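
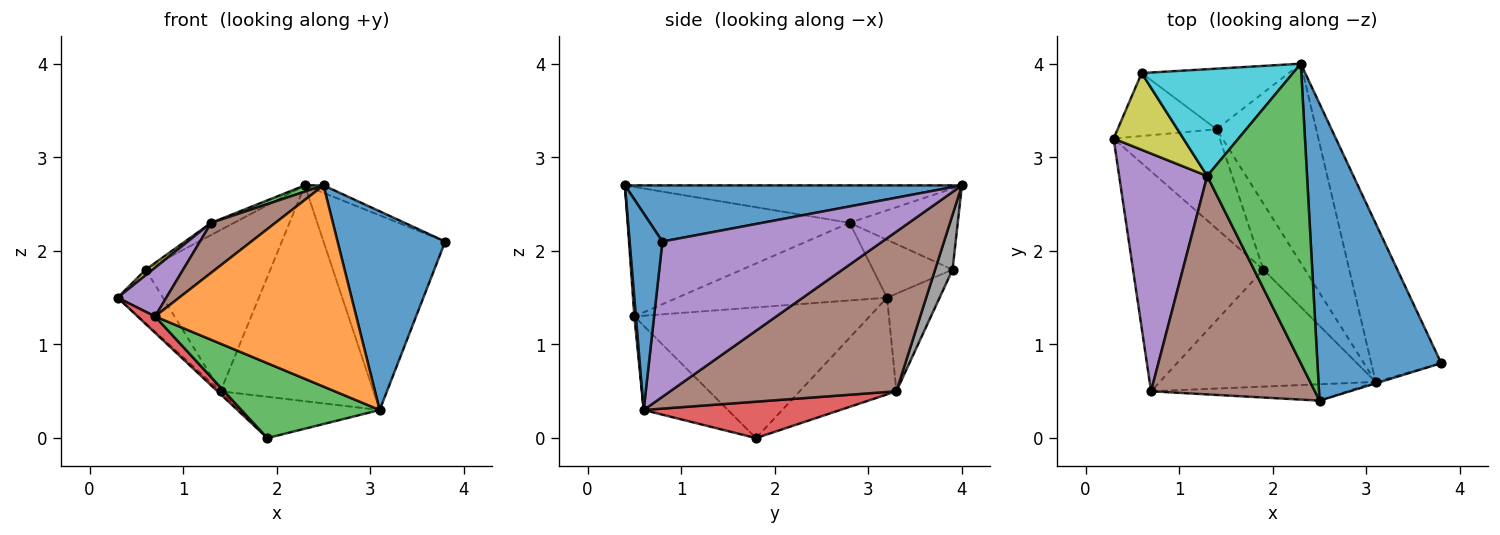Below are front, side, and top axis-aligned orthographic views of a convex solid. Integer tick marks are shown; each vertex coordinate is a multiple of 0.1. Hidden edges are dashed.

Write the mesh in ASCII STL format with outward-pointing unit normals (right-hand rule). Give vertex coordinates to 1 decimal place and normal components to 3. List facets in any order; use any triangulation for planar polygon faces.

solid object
 facet normal 0.413 0.023 0.910
  outer loop
   vertex 2.5 0.4 2.7
   vertex 3.8 0.8 2.1
   vertex 2.3 4.0 2.7
  endloop
 endfacet
 facet normal -0.674 0.022 -0.739
  outer loop
   vertex 1.4 3.3 0.5
   vertex 1.9 1.8 0.0
   vertex 0.3 3.2 1.5
  endloop
 endfacet
 facet normal -0.351 -0.020 0.936
  outer loop
   vertex 1.3 2.8 2.3
   vertex 2.5 0.4 2.7
   vertex 2.3 4.0 2.7
  endloop
 endfacet
 facet normal -0.707 -0.053 -0.705
  outer loop
   vertex 0.7 0.5 1.3
   vertex 0.3 3.2 1.5
   vertex 1.9 1.8 0.0
  endloop
 endfacet
 facet normal -0.654 -0.152 0.741
  outer loop
   vertex 0.7 0.5 1.3
   vertex 1.3 2.8 2.3
   vertex 0.3 3.2 1.5
  endloop
 endfacet
 facet normal -0.610 -0.176 0.772
  outer loop
   vertex 0.7 0.5 1.3
   vertex 2.5 0.4 2.7
   vertex 1.3 2.8 2.3
  endloop
 endfacet
 facet normal -0.601 0.518 -0.609
  outer loop
   vertex 0.6 3.9 1.8
   vertex 1.4 3.3 0.5
   vertex 0.3 3.2 1.5
  endloop
 endfacet
 facet normal 0.130 0.928 -0.348
  outer loop
   vertex 0.6 3.9 1.8
   vertex 2.3 4.0 2.7
   vertex 1.4 3.3 0.5
  endloop
 endfacet
 facet normal -0.637 -0.056 0.769
  outer loop
   vertex 0.6 3.9 1.8
   vertex 0.3 3.2 1.5
   vertex 1.3 2.8 2.3
  endloop
 endfacet
 facet normal -0.470 0.099 0.877
  outer loop
   vertex 0.6 3.9 1.8
   vertex 1.3 2.8 2.3
   vertex 2.3 4.0 2.7
  endloop
 endfacet
 facet normal 0.291 -0.957 -0.007
  outer loop
   vertex 3.1 0.6 0.3
   vertex 3.8 0.8 2.1
   vertex 2.5 0.4 2.7
  endloop
 endfacet
 facet normal 0.008 -0.997 -0.081
  outer loop
   vertex 3.1 0.6 0.3
   vertex 2.5 0.4 2.7
   vertex 0.7 0.5 1.3
  endloop
 endfacet
 facet normal -0.312 -0.512 -0.800
  outer loop
   vertex 3.1 0.6 0.3
   vertex 0.7 0.5 1.3
   vertex 1.9 1.8 0.0
  endloop
 endfacet
 facet normal 0.596 0.426 -0.681
  outer loop
   vertex 3.1 0.6 0.3
   vertex 1.9 1.8 0.0
   vertex 1.4 3.3 0.5
  endloop
 endfacet
 facet normal 0.814 0.450 -0.367
  outer loop
   vertex 3.1 0.6 0.3
   vertex 2.3 4.0 2.7
   vertex 3.8 0.8 2.1
  endloop
 endfacet
 facet normal 0.736 0.497 -0.459
  outer loop
   vertex 3.1 0.6 0.3
   vertex 1.4 3.3 0.5
   vertex 2.3 4.0 2.7
  endloop
 endfacet
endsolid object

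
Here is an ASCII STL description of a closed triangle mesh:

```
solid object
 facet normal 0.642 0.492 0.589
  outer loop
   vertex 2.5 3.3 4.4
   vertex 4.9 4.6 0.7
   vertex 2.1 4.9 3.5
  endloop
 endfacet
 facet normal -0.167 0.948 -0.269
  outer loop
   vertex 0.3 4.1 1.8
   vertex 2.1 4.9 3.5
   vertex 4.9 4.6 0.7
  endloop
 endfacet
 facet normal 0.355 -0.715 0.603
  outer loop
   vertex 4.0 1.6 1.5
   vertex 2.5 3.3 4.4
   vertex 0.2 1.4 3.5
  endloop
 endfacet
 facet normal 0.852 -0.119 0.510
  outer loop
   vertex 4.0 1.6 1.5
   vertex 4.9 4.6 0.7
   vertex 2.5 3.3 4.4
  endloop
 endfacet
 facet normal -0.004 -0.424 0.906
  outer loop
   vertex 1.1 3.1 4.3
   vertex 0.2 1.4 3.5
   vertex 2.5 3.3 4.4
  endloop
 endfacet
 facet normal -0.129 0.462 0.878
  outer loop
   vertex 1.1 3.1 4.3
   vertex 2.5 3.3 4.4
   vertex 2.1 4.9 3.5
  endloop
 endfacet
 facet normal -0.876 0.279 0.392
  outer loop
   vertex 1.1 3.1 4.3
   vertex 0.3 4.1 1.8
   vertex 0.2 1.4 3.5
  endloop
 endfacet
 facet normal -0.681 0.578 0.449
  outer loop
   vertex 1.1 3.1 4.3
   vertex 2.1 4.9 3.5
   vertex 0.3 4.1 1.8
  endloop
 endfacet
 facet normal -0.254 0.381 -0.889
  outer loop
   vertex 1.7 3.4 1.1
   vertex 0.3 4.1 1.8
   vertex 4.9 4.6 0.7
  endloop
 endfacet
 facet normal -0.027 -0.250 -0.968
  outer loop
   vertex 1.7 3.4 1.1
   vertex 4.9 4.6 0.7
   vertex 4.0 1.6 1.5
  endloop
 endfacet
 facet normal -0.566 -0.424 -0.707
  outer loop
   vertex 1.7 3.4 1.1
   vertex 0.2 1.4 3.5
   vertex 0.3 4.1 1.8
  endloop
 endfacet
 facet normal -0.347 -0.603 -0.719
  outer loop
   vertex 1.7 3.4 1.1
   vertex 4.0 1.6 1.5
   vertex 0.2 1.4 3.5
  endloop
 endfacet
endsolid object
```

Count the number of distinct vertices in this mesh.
8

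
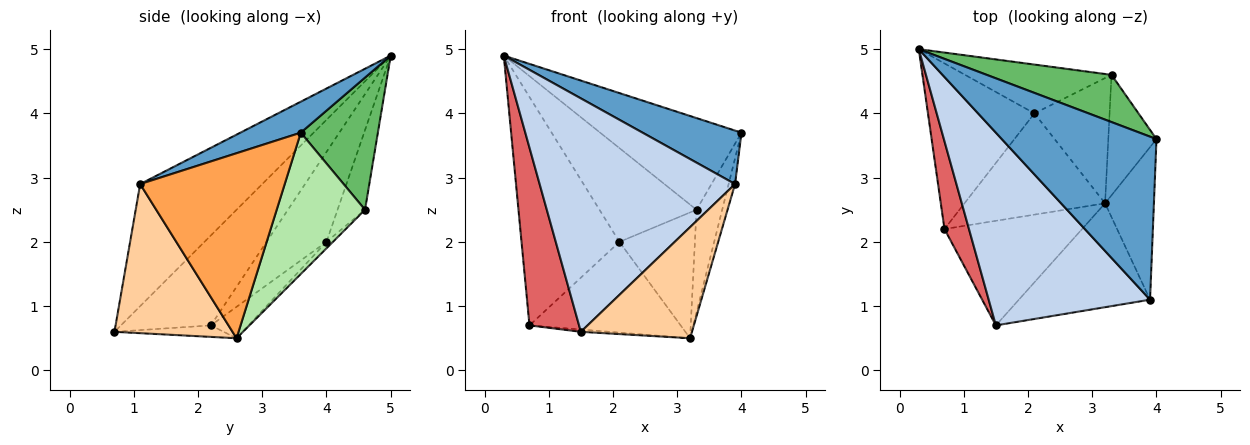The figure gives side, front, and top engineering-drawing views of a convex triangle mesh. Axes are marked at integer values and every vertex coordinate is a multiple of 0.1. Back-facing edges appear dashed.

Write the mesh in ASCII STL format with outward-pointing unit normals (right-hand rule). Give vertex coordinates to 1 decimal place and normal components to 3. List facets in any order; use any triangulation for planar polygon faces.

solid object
 facet normal 0.187 -0.306 0.933
  outer loop
   vertex 3.9 1.1 2.9
   vertex 4.0 3.6 3.7
   vertex 0.3 5.0 4.9
  endloop
 endfacet
 facet normal -0.434 -0.695 0.574
  outer loop
   vertex 3.9 1.1 2.9
   vertex 0.3 5.0 4.9
   vertex 1.5 0.7 0.6
  endloop
 endfacet
 facet normal 0.966 0.043 -0.255
  outer loop
   vertex 3.9 1.1 2.9
   vertex 3.2 2.6 0.5
   vertex 4.0 3.6 3.7
  endloop
 endfacet
 facet normal 0.613 -0.577 -0.539
  outer loop
   vertex 3.9 1.1 2.9
   vertex 1.5 0.7 0.6
   vertex 3.2 2.6 0.5
  endloop
 endfacet
 facet normal 0.436 0.800 0.412
  outer loop
   vertex 3.3 4.6 2.5
   vertex 0.3 5.0 4.9
   vertex 4.0 3.6 3.7
  endloop
 endfacet
 facet normal 0.913 0.265 -0.311
  outer loop
   vertex 3.3 4.6 2.5
   vertex 4.0 3.6 3.7
   vertex 3.2 2.6 0.5
  endloop
 endfacet
 facet normal -0.852 -0.470 0.232
  outer loop
   vertex 0.7 2.2 0.7
   vertex 1.5 0.7 0.6
   vertex 0.3 5.0 4.9
  endloop
 endfacet
 facet normal -0.083 0.022 -0.996
  outer loop
   vertex 0.7 2.2 0.7
   vertex 3.2 2.6 0.5
   vertex 1.5 0.7 0.6
  endloop
 endfacet
 facet normal -0.060 0.707 -0.704
  outer loop
   vertex 2.1 4.0 2.0
   vertex 3.3 4.6 2.5
   vertex 3.2 2.6 0.5
  endloop
 endfacet
 facet normal -0.164 0.658 -0.735
  outer loop
   vertex 2.1 4.0 2.0
   vertex 3.2 2.6 0.5
   vertex 0.7 2.2 0.7
  endloop
 endfacet
 facet normal -0.244 0.860 -0.448
  outer loop
   vertex 2.1 4.0 2.0
   vertex 0.3 5.0 4.9
   vertex 3.3 4.6 2.5
  endloop
 endfacet
 facet normal -0.444 0.725 -0.526
  outer loop
   vertex 2.1 4.0 2.0
   vertex 0.7 2.2 0.7
   vertex 0.3 5.0 4.9
  endloop
 endfacet
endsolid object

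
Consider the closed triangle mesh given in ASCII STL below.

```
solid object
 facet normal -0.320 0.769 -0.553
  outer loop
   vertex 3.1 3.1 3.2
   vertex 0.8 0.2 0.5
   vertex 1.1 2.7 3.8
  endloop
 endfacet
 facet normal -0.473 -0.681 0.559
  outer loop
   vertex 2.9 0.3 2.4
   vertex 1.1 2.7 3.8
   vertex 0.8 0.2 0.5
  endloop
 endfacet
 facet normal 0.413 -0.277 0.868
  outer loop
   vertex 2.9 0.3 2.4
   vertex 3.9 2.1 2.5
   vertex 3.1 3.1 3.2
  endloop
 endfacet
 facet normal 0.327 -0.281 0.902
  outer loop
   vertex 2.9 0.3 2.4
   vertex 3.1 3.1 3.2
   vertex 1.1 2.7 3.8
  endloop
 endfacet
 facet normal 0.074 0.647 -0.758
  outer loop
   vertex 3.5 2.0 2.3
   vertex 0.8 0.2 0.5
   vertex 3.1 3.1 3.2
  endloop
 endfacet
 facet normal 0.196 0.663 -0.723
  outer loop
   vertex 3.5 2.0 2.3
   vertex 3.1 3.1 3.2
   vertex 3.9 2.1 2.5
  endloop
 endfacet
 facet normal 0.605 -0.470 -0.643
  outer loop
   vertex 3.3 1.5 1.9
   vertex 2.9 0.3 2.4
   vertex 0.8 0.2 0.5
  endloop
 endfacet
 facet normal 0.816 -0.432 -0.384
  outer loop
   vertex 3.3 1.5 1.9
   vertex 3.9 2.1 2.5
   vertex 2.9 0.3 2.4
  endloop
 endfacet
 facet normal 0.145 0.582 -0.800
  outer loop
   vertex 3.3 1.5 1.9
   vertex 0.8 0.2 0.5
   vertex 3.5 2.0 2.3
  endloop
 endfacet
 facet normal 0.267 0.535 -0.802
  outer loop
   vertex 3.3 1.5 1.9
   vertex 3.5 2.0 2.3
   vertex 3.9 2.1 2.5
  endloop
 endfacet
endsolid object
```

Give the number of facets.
10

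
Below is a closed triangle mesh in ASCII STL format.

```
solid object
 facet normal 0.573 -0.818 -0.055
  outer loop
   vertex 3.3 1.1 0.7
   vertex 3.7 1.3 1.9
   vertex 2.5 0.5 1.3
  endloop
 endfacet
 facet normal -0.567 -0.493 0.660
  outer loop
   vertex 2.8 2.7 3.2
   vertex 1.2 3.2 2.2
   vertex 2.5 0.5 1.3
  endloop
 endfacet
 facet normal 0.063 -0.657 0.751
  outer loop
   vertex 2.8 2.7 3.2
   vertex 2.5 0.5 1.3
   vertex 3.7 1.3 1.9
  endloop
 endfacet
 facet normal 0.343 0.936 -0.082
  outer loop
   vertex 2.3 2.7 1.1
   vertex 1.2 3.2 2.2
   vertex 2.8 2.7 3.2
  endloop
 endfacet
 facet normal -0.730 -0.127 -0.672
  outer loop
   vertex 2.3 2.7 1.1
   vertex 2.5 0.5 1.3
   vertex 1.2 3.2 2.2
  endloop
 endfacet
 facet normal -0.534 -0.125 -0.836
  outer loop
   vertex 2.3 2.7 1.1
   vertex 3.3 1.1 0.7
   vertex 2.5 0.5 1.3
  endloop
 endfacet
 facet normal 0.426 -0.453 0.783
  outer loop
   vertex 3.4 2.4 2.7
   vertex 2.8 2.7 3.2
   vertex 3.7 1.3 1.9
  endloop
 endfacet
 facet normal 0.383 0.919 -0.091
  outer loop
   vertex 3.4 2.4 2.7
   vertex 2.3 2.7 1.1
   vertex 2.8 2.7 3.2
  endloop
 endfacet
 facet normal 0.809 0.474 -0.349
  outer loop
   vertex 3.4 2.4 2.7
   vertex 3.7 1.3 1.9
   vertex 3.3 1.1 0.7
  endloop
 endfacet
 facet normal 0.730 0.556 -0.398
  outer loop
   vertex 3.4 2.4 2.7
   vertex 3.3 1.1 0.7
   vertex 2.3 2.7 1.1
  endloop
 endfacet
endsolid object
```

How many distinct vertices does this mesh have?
7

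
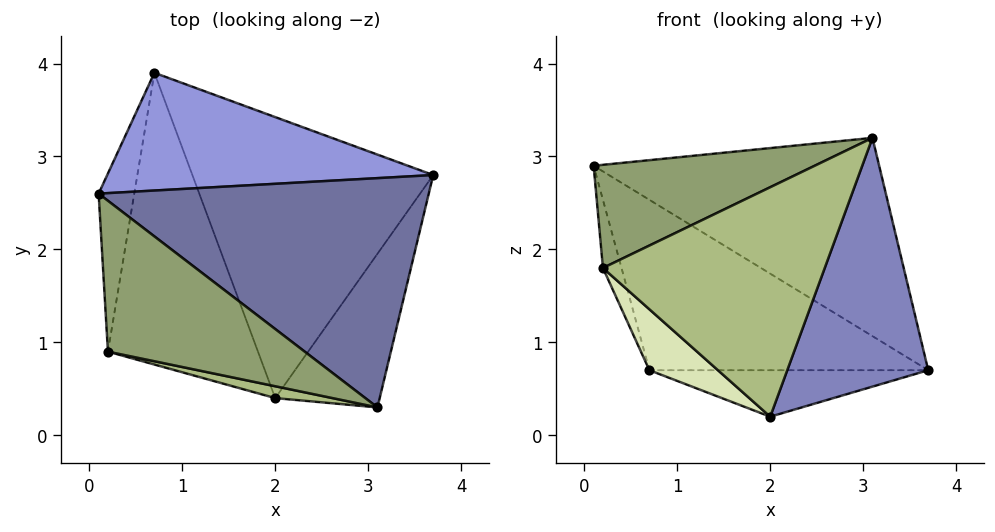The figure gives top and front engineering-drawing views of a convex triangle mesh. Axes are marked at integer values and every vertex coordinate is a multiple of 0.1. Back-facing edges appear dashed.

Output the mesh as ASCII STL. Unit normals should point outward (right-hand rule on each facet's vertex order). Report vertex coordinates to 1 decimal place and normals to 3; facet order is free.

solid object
 facet normal 0.392 0.602 0.696
  outer loop
   vertex 3.1 0.3 3.2
   vertex 3.7 2.8 0.7
   vertex 0.1 2.6 2.9
  endloop
 endfacet
 facet normal 0.805 -0.505 -0.312
  outer loop
   vertex 2.0 0.4 0.2
   vertex 3.7 2.8 0.7
   vertex 3.1 0.3 3.2
  endloop
 endfacet
 facet normal 0.289 0.788 0.544
  outer loop
   vertex 0.7 3.9 0.7
   vertex 0.1 2.6 2.9
   vertex 3.7 2.8 0.7
  endloop
 endfacet
 facet normal 0.060 0.163 -0.985
  outer loop
   vertex 0.7 3.9 0.7
   vertex 3.7 2.8 0.7
   vertex 2.0 0.4 0.2
  endloop
 endfacet
 facet normal -0.458 -0.502 0.734
  outer loop
   vertex 0.2 0.9 1.8
   vertex 3.1 0.3 3.2
   vertex 0.1 2.6 2.9
  endloop
 endfacet
 facet normal -0.226 -0.973 0.050
  outer loop
   vertex 0.2 0.9 1.8
   vertex 2.0 0.4 0.2
   vertex 3.1 0.3 3.2
  endloop
 endfacet
 facet normal -0.973 0.083 -0.216
  outer loop
   vertex 0.2 0.9 1.8
   vertex 0.1 2.6 2.9
   vertex 0.7 3.9 0.7
  endloop
 endfacet
 facet normal -0.680 -0.150 -0.718
  outer loop
   vertex 0.2 0.9 1.8
   vertex 0.7 3.9 0.7
   vertex 2.0 0.4 0.2
  endloop
 endfacet
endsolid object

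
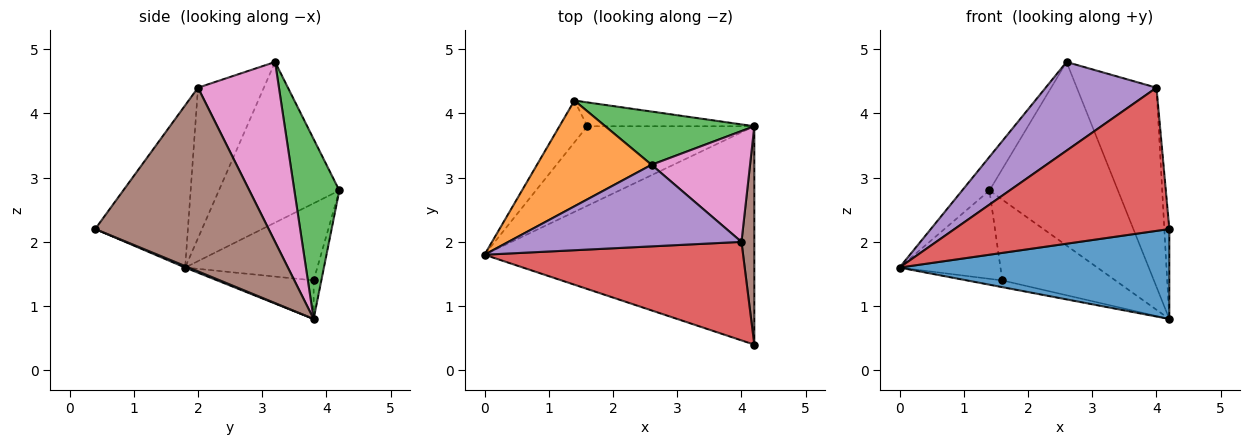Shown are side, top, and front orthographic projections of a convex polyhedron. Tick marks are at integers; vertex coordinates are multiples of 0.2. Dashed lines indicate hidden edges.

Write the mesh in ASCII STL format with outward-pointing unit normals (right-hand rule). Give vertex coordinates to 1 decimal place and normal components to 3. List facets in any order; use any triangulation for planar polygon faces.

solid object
 facet normal 0.005 -0.381 -0.925
  outer loop
   vertex 4.2 3.8 0.8
   vertex 4.2 0.4 2.2
   vertex 0.0 1.8 1.6
  endloop
 endfacet
 facet normal -0.801 0.181 0.571
  outer loop
   vertex 1.4 4.2 2.8
   vertex 0.0 1.8 1.6
   vertex 2.6 3.2 4.8
  endloop
 endfacet
 facet normal 0.319 0.910 0.264
  outer loop
   vertex 1.4 4.2 2.8
   vertex 2.6 3.2 4.8
   vertex 4.2 3.8 0.8
  endloop
 endfacet
 facet normal -0.335 -0.776 0.534
  outer loop
   vertex 4.0 2.0 4.4
   vertex 0.0 1.8 1.6
   vertex 4.2 0.4 2.2
  endloop
 endfacet
 facet normal -0.401 -0.674 0.620
  outer loop
   vertex 4.0 2.0 4.4
   vertex 2.6 3.2 4.8
   vertex 0.0 1.8 1.6
  endloop
 endfacet
 facet normal 0.997 0.029 0.070
  outer loop
   vertex 4.0 2.0 4.4
   vertex 4.2 0.4 2.2
   vertex 4.2 3.8 0.8
  endloop
 endfacet
 facet normal 0.664 0.653 0.364
  outer loop
   vertex 4.0 2.0 4.4
   vertex 4.2 3.8 0.8
   vertex 2.6 3.2 4.8
  endloop
 endfacet
 facet normal -0.224 0.082 -0.971
  outer loop
   vertex 1.6 3.8 1.4
   vertex 4.2 3.8 0.8
   vertex 0.0 1.8 1.6
  endloop
 endfacet
 facet normal -0.764 0.583 -0.276
  outer loop
   vertex 1.6 3.8 1.4
   vertex 0.0 1.8 1.6
   vertex 1.4 4.2 2.8
  endloop
 endfacet
 facet normal -0.065 0.957 -0.283
  outer loop
   vertex 1.6 3.8 1.4
   vertex 1.4 4.2 2.8
   vertex 4.2 3.8 0.8
  endloop
 endfacet
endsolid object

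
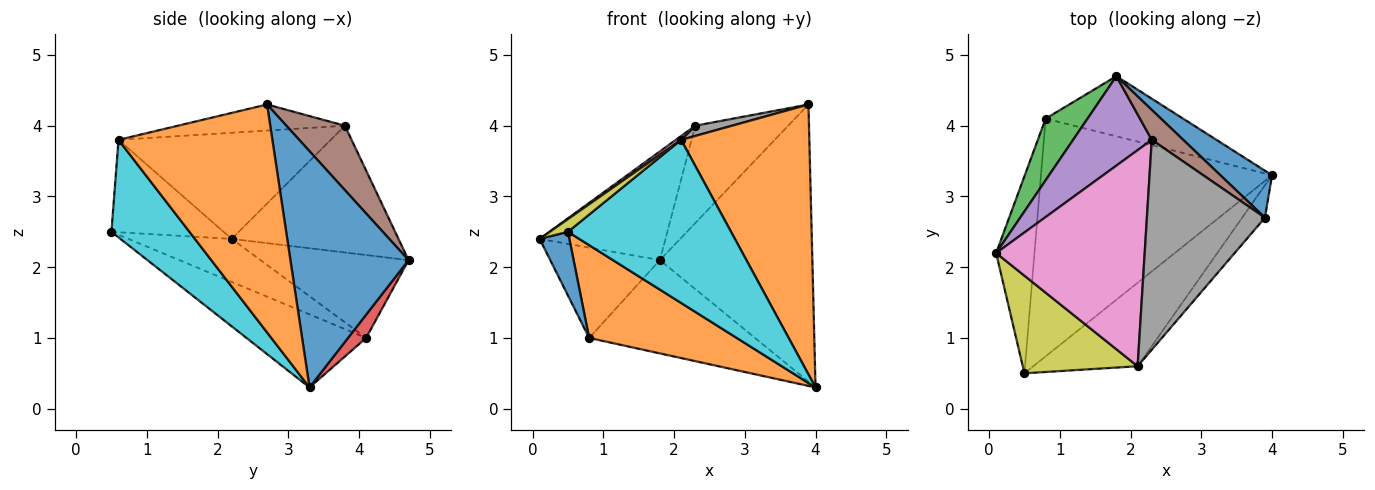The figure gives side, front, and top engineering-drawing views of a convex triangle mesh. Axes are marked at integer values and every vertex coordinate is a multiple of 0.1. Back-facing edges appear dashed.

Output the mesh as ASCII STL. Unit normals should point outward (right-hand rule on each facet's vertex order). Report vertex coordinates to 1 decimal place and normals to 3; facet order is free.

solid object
 facet normal 0.607 0.783 0.133
  outer loop
   vertex 3.9 2.7 4.3
   vertex 4.0 3.3 0.3
   vertex 1.8 4.7 2.1
  endloop
 endfacet
 facet normal 0.766 -0.638 -0.077
  outer loop
   vertex 2.1 0.6 3.8
   vertex 4.0 3.3 0.3
   vertex 3.9 2.7 4.3
  endloop
 endfacet
 facet normal -0.745 0.551 0.376
  outer loop
   vertex 0.8 4.1 1.0
   vertex 0.1 2.2 2.4
   vertex 1.8 4.7 2.1
  endloop
 endfacet
 facet normal 0.091 0.837 -0.540
  outer loop
   vertex 0.8 4.1 1.0
   vertex 1.8 4.7 2.1
   vertex 4.0 3.3 0.3
  endloop
 endfacet
 facet normal -0.715 0.540 0.444
  outer loop
   vertex 2.3 3.8 4.0
   vertex 1.8 4.7 2.1
   vertex 0.1 2.2 2.4
  endloop
 endfacet
 facet normal 0.516 0.819 0.252
  outer loop
   vertex 2.3 3.8 4.0
   vertex 3.9 2.7 4.3
   vertex 1.8 4.7 2.1
  endloop
 endfacet
 facet normal -0.581 -0.015 0.814
  outer loop
   vertex 2.3 3.8 4.0
   vertex 0.1 2.2 2.4
   vertex 2.1 0.6 3.8
  endloop
 endfacet
 facet normal -0.216 -0.047 0.975
  outer loop
   vertex 2.3 3.8 4.0
   vertex 2.1 0.6 3.8
   vertex 3.9 2.7 4.3
  endloop
 endfacet
 facet normal -0.624 -0.101 0.775
  outer loop
   vertex 0.5 0.5 2.5
   vertex 2.1 0.6 3.8
   vertex 0.1 2.2 2.4
  endloop
 endfacet
 facet normal 0.392 -0.819 -0.419
  outer loop
   vertex 0.5 0.5 2.5
   vertex 4.0 3.3 0.3
   vertex 2.1 0.6 3.8
  endloop
 endfacet
 facet normal -0.730 -0.210 -0.650
  outer loop
   vertex 0.5 0.5 2.5
   vertex 0.1 2.2 2.4
   vertex 0.8 4.1 1.0
  endloop
 endfacet
 facet normal -0.283 -0.349 -0.894
  outer loop
   vertex 0.5 0.5 2.5
   vertex 0.8 4.1 1.0
   vertex 4.0 3.3 0.3
  endloop
 endfacet
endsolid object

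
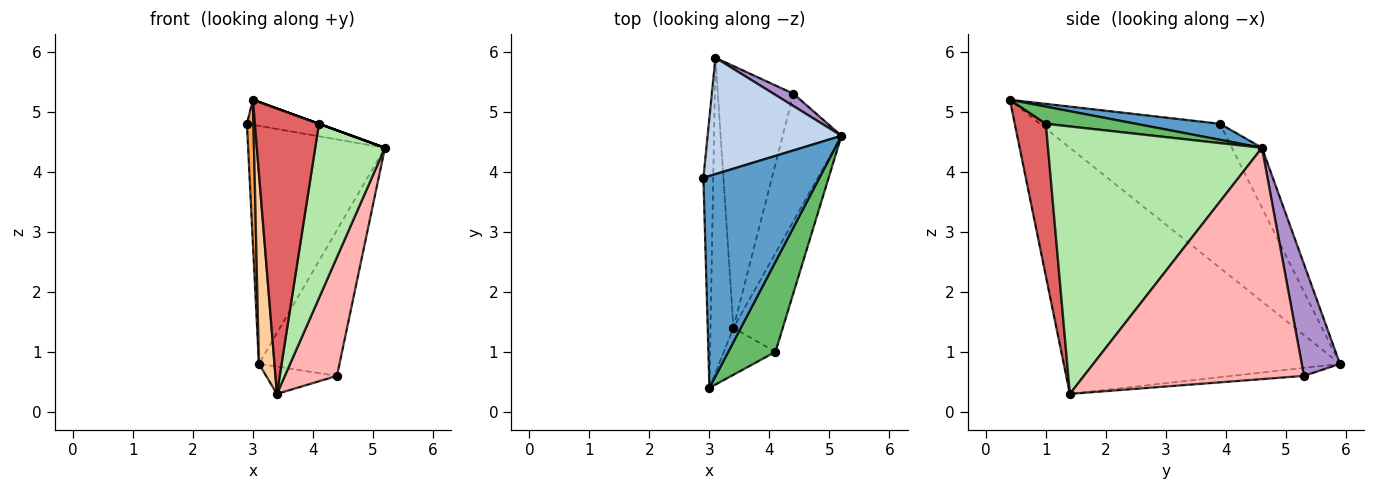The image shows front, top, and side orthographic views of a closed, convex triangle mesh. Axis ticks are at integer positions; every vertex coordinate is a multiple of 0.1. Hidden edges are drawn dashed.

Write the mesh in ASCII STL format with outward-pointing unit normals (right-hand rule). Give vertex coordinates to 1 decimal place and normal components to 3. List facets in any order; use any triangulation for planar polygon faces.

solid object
 facet normal 0.136 0.116 0.984
  outer loop
   vertex 3.0 0.4 5.2
   vertex 5.2 4.6 4.4
   vertex 2.9 3.9 4.8
  endloop
 endfacet
 facet normal -0.193 0.881 0.431
  outer loop
   vertex 3.1 5.9 0.8
   vertex 2.9 3.9 4.8
   vertex 5.2 4.6 4.4
  endloop
 endfacet
 facet normal -0.997 -0.036 -0.068
  outer loop
   vertex 3.1 5.9 0.8
   vertex 3.0 0.4 5.2
   vertex 2.9 3.9 4.8
  endloop
 endfacet
 facet normal -0.994 -0.056 -0.093
  outer loop
   vertex 3.1 5.9 0.8
   vertex 3.4 1.4 0.3
   vertex 3.0 0.4 5.2
  endloop
 endfacet
 facet normal 0.342 0.000 0.940
  outer loop
   vertex 4.1 1.0 4.8
   vertex 5.2 4.6 4.4
   vertex 3.0 0.4 5.2
  endloop
 endfacet
 facet normal 0.936 -0.305 -0.173
  outer loop
   vertex 4.1 1.0 4.8
   vertex 3.4 1.4 0.3
   vertex 5.2 4.6 4.4
  endloop
 endfacet
 facet normal 0.432 -0.890 -0.146
  outer loop
   vertex 4.1 1.0 4.8
   vertex 3.0 0.4 5.2
   vertex 3.4 1.4 0.3
  endloop
 endfacet
 facet normal 0.945 -0.224 -0.240
  outer loop
   vertex 4.4 5.3 0.6
   vertex 5.2 4.6 4.4
   vertex 3.4 1.4 0.3
  endloop
 endfacet
 facet normal 0.427 0.901 0.076
  outer loop
   vertex 4.4 5.3 0.6
   vertex 3.1 5.9 0.8
   vertex 5.2 4.6 4.4
  endloop
 endfacet
 facet normal -0.105 0.103 -0.989
  outer loop
   vertex 4.4 5.3 0.6
   vertex 3.4 1.4 0.3
   vertex 3.1 5.9 0.8
  endloop
 endfacet
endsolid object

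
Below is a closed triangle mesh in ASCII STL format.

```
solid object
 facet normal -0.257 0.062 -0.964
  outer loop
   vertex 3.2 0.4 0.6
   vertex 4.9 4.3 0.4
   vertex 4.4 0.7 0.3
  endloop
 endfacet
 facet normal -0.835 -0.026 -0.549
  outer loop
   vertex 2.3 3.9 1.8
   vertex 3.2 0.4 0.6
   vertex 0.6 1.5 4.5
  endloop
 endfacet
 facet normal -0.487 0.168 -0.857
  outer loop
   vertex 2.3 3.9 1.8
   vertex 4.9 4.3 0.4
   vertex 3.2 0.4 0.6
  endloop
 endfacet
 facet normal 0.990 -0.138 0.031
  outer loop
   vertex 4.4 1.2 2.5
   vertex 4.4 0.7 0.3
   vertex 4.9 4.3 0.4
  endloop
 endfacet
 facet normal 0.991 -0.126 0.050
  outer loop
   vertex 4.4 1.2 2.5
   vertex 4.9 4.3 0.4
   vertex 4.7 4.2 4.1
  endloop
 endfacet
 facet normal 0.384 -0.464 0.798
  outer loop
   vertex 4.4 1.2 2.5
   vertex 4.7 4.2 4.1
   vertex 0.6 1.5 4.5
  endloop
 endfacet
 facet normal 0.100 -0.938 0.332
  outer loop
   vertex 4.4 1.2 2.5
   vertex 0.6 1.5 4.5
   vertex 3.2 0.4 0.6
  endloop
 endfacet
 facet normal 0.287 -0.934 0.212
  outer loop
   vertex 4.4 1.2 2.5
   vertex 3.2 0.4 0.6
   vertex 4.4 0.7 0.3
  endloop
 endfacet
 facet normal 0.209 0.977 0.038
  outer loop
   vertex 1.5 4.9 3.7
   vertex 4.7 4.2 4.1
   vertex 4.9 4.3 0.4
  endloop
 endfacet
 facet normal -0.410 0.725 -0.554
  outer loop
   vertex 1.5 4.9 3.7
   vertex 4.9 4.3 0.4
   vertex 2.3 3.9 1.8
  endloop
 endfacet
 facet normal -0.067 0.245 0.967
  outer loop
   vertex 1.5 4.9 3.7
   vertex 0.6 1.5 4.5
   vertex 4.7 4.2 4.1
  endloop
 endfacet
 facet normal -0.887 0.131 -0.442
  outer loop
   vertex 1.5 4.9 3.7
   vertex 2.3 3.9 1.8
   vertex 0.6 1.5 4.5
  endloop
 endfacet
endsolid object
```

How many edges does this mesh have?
18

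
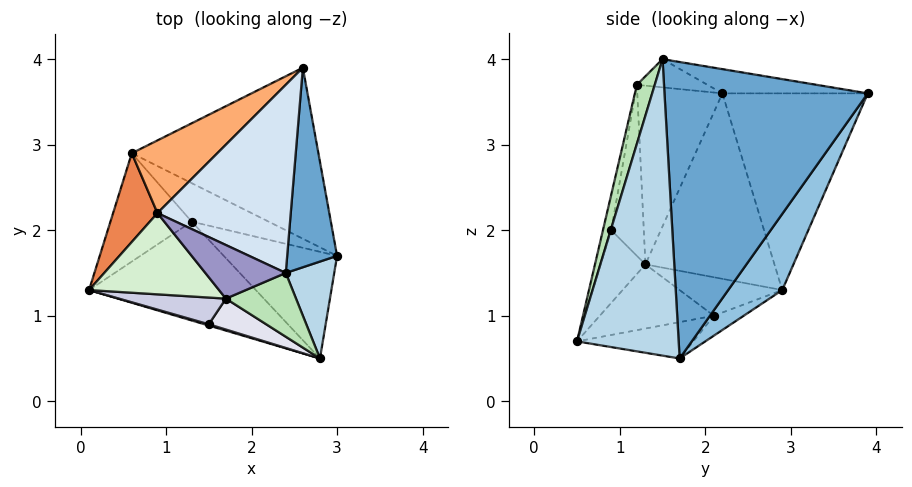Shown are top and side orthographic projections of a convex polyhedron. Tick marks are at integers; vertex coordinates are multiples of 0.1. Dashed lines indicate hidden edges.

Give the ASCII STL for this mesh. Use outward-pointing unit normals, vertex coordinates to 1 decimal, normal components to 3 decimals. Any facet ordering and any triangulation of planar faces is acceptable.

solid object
 facet normal 0.985 -0.054 0.166
  outer loop
   vertex 2.4 1.5 4.0
   vertex 3.0 1.7 0.5
   vertex 2.6 3.9 3.6
  endloop
 endfacet
 facet normal 0.223 0.808 -0.545
  outer loop
   vertex 0.6 2.9 1.3
   vertex 2.6 3.9 3.6
   vertex 3.0 1.7 0.5
  endloop
 endfacet
 facet normal 0.978 -0.136 0.160
  outer loop
   vertex 2.8 0.5 0.7
   vertex 3.0 1.7 0.5
   vertex 2.4 1.5 4.0
  endloop
 endfacet
 facet normal -0.176 0.176 0.968
  outer loop
   vertex 0.9 2.2 3.6
   vertex 2.4 1.5 4.0
   vertex 2.6 3.9 3.6
  endloop
 endfacet
 facet normal -0.919 0.328 0.220
  outer loop
   vertex 0.9 2.2 3.6
   vertex 0.6 2.9 1.3
   vertex 0.1 1.3 1.6
  endloop
 endfacet
 facet normal -0.676 0.676 0.294
  outer loop
   vertex 0.9 2.2 3.6
   vertex 2.6 3.9 3.6
   vertex 0.6 2.9 1.3
  endloop
 endfacet
 facet normal -0.428 -0.036 -0.903
  outer loop
   vertex 1.3 2.1 1.0
   vertex 0.1 1.3 1.6
   vertex 0.6 2.9 1.3
  endloop
 endfacet
 facet normal -0.248 0.142 -0.958
  outer loop
   vertex 1.3 2.1 1.0
   vertex 0.6 2.9 1.3
   vertex 3.0 1.7 0.5
  endloop
 endfacet
 facet normal -0.354 -0.159 -0.921
  outer loop
   vertex 1.3 2.1 1.0
   vertex 2.8 0.5 0.7
   vertex 0.1 1.3 1.6
  endloop
 endfacet
 facet normal -0.304 -0.107 -0.947
  outer loop
   vertex 1.3 2.1 1.0
   vertex 3.0 1.7 0.5
   vertex 2.8 0.5 0.7
  endloop
 endfacet
 facet normal 0.260 -0.915 0.309
  outer loop
   vertex 1.7 1.2 3.7
   vertex 2.8 0.5 0.7
   vertex 2.4 1.5 4.0
  endloop
 endfacet
 facet normal -0.697 -0.507 0.507
  outer loop
   vertex 1.7 1.2 3.7
   vertex 0.9 2.2 3.6
   vertex 0.1 1.3 1.6
  endloop
 endfacet
 facet normal -0.327 -0.168 0.930
  outer loop
   vertex 1.7 1.2 3.7
   vertex 2.4 1.5 4.0
   vertex 0.9 2.2 3.6
  endloop
 endfacet
 facet normal -0.279 -0.960 0.016
  outer loop
   vertex 1.5 0.9 2.0
   vertex 0.1 1.3 1.6
   vertex 2.8 0.5 0.7
  endloop
 endfacet
 facet normal -0.322 -0.925 0.201
  outer loop
   vertex 1.5 0.9 2.0
   vertex 1.7 1.2 3.7
   vertex 0.1 1.3 1.6
  endloop
 endfacet
 facet normal -0.115 -0.976 0.186
  outer loop
   vertex 1.5 0.9 2.0
   vertex 2.8 0.5 0.7
   vertex 1.7 1.2 3.7
  endloop
 endfacet
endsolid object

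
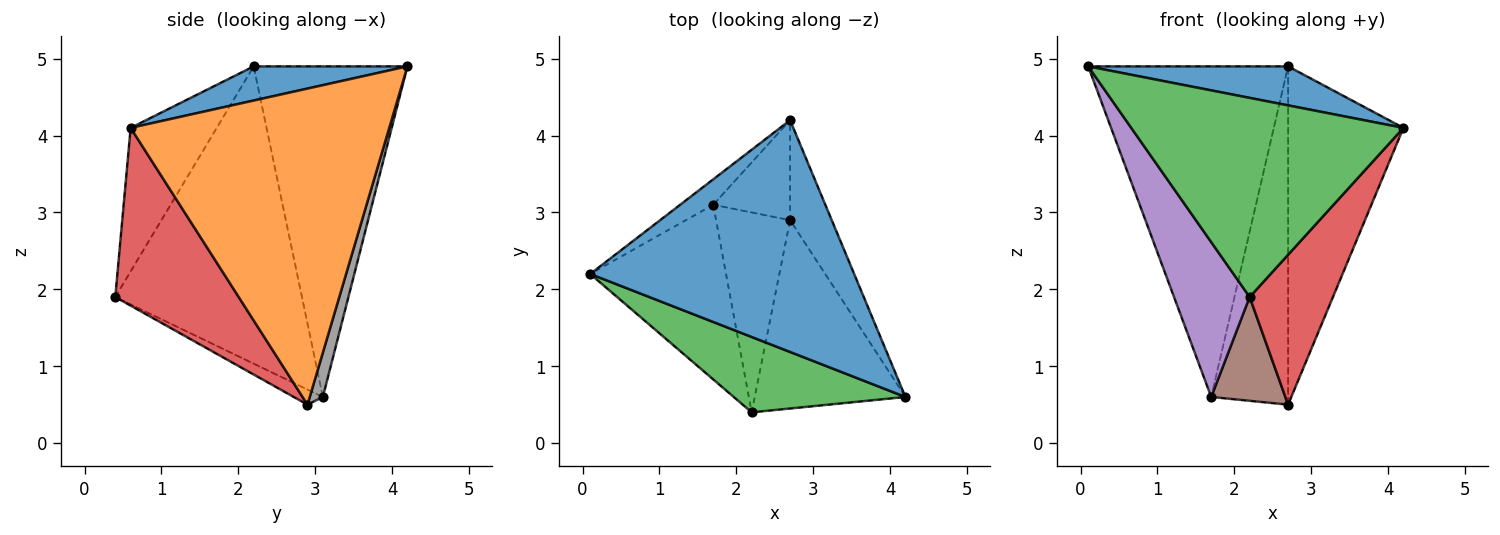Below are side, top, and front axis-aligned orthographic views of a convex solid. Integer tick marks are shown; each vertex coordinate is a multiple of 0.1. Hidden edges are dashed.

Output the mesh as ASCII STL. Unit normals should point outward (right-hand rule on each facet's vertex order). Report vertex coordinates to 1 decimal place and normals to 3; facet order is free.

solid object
 facet normal 0.127 -0.165 0.978
  outer loop
   vertex 2.7 4.2 4.9
   vertex 0.1 2.2 4.9
   vertex 4.2 0.6 4.1
  endloop
 endfacet
 facet normal 0.907 0.404 -0.119
  outer loop
   vertex 2.7 2.9 0.5
   vertex 2.7 4.2 4.9
   vertex 4.2 0.6 4.1
  endloop
 endfacet
 facet normal -0.284 -0.897 0.339
  outer loop
   vertex 2.2 0.4 1.9
   vertex 4.2 0.6 4.1
   vertex 0.1 2.2 4.9
  endloop
 endfacet
 facet normal 0.678 -0.458 -0.575
  outer loop
   vertex 2.2 0.4 1.9
   vertex 2.7 2.9 0.5
   vertex 4.2 0.6 4.1
  endloop
 endfacet
 facet normal -0.853 -0.346 -0.390
  outer loop
   vertex 1.7 3.1 0.6
   vertex 2.2 0.4 1.9
   vertex 0.1 2.2 4.9
  endloop
 endfacet
 facet normal -0.178 -0.453 -0.873
  outer loop
   vertex 1.7 3.1 0.6
   vertex 2.7 2.9 0.5
   vertex 2.2 0.4 1.9
  endloop
 endfacet
 facet normal -0.609 0.791 -0.061
  outer loop
   vertex 1.7 3.1 0.6
   vertex 0.1 2.2 4.9
   vertex 2.7 4.2 4.9
  endloop
 endfacet
 facet normal 0.161 0.946 -0.280
  outer loop
   vertex 1.7 3.1 0.6
   vertex 2.7 4.2 4.9
   vertex 2.7 2.9 0.5
  endloop
 endfacet
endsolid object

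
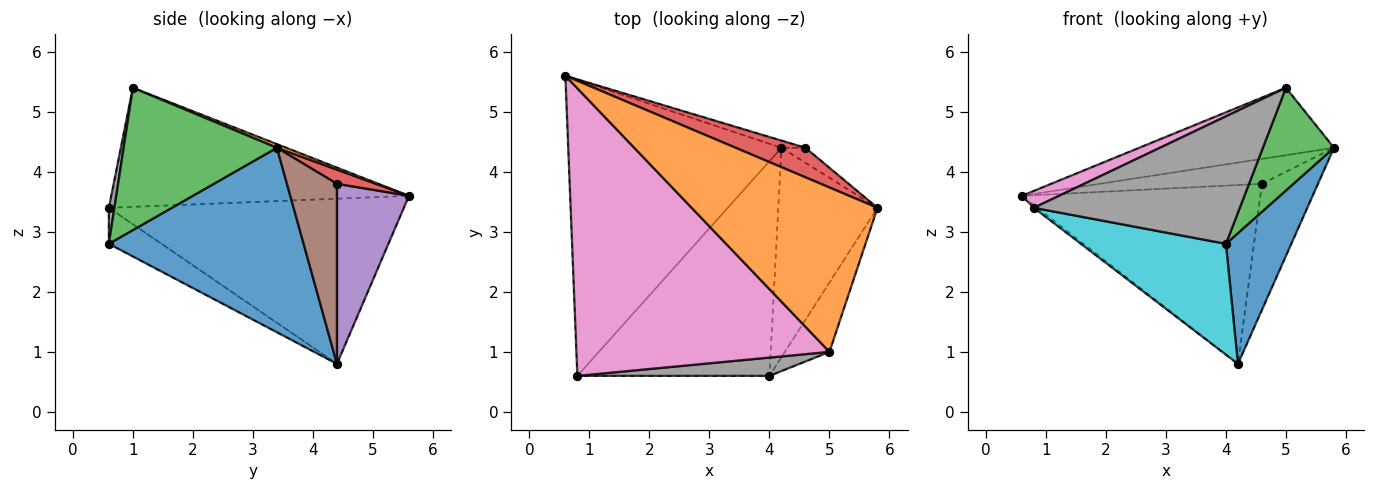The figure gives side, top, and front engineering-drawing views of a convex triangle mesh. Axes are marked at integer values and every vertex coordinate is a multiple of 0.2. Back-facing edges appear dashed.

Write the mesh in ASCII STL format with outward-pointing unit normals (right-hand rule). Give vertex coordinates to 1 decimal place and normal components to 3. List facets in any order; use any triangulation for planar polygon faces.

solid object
 facet normal 0.845 -0.283 -0.454
  outer loop
   vertex 4.2 4.4 0.8
   vertex 5.8 3.4 4.4
   vertex 4.0 0.6 2.8
  endloop
 endfacet
 facet normal 0.018 0.379 0.925
  outer loop
   vertex 5.0 1.0 5.4
   vertex 5.8 3.4 4.4
   vertex 0.6 5.6 3.6
  endloop
 endfacet
 facet normal 0.873 -0.405 -0.273
  outer loop
   vertex 5.0 1.0 5.4
   vertex 4.0 0.6 2.8
   vertex 5.8 3.4 4.4
  endloop
 endfacet
 facet normal 0.153 0.637 0.755
  outer loop
   vertex 4.6 4.4 3.8
   vertex 0.6 5.6 3.6
   vertex 5.8 3.4 4.4
  endloop
 endfacet
 facet normal 0.289 0.957 -0.039
  outer loop
   vertex 4.6 4.4 3.8
   vertex 4.2 4.4 0.8
   vertex 0.6 5.6 3.6
  endloop
 endfacet
 facet normal 0.663 0.743 -0.088
  outer loop
   vertex 4.6 4.4 3.8
   vertex 5.8 3.4 4.4
   vertex 4.2 4.4 0.8
  endloop
 endfacet
 facet normal -0.425 -0.053 0.904
  outer loop
   vertex 0.8 0.6 3.4
   vertex 5.0 1.0 5.4
   vertex 0.6 5.6 3.6
  endloop
 endfacet
 facet normal 0.027 -0.990 0.142
  outer loop
   vertex 0.8 0.6 3.4
   vertex 4.0 0.6 2.8
   vertex 5.0 1.0 5.4
  endloop
 endfacet
 facet normal -0.612 0.007 -0.790
  outer loop
   vertex 0.8 0.6 3.4
   vertex 0.6 5.6 3.6
   vertex 4.2 4.4 0.8
  endloop
 endfacet
 facet normal -0.164 -0.453 -0.876
  outer loop
   vertex 0.8 0.6 3.4
   vertex 4.2 4.4 0.8
   vertex 4.0 0.6 2.8
  endloop
 endfacet
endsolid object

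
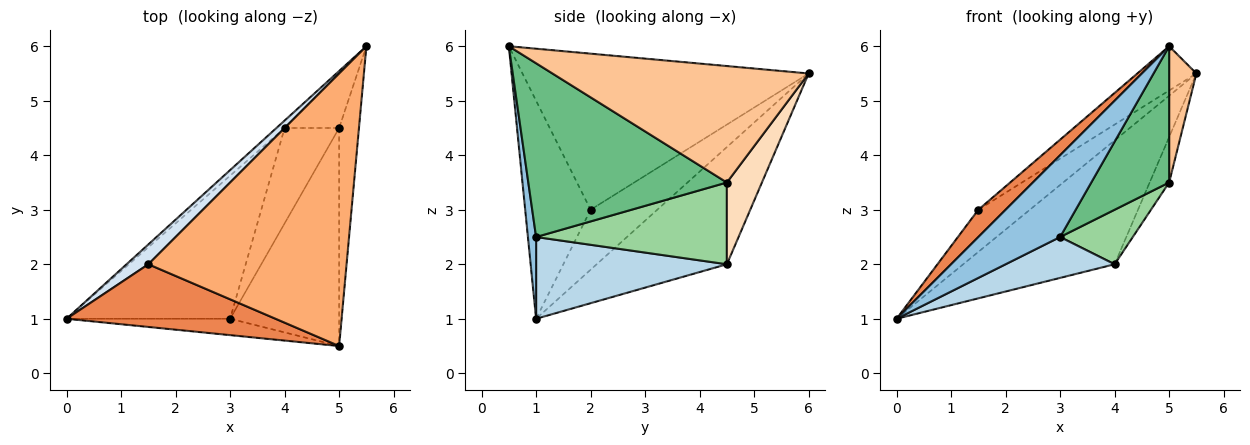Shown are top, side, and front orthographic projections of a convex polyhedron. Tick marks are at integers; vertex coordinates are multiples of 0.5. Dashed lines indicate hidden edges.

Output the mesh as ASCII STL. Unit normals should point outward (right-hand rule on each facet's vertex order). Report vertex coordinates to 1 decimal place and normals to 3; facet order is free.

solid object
 facet normal -0.651 0.757 -0.045
  outer loop
   vertex 4.0 4.5 2.0
   vertex 0.0 1.0 1.0
   vertex 5.5 6.0 5.5
  endloop
 endfacet
 facet normal 0.098 -0.976 -0.195
  outer loop
   vertex 3.0 1.0 2.5
   vertex 5.0 0.5 6.0
   vertex 0.0 1.0 1.0
  endloop
 endfacet
 facet normal 0.433 -0.248 -0.867
  outer loop
   vertex 3.0 1.0 2.5
   vertex 0.0 1.0 1.0
   vertex 4.0 4.5 2.0
  endloop
 endfacet
 facet normal -0.760 0.588 0.277
  outer loop
   vertex 1.5 2.0 3.0
   vertex 5.5 6.0 5.5
   vertex 0.0 1.0 1.0
  endloop
 endfacet
 facet normal -0.691 -0.288 0.663
  outer loop
   vertex 1.5 2.0 3.0
   vertex 0.0 1.0 1.0
   vertex 5.0 0.5 6.0
  endloop
 endfacet
 facet normal -0.614 0.127 0.779
  outer loop
   vertex 1.5 2.0 3.0
   vertex 5.0 0.5 6.0
   vertex 5.5 6.0 5.5
  endloop
 endfacet
 facet normal 0.980 -0.104 -0.167
  outer loop
   vertex 5.0 4.5 3.5
   vertex 5.5 6.0 5.5
   vertex 5.0 0.5 6.0
  endloop
 endfacet
 facet normal 0.755 0.420 -0.504
  outer loop
   vertex 5.0 4.5 3.5
   vertex 4.0 4.5 2.0
   vertex 5.5 6.0 5.5
  endloop
 endfacet
 facet normal 0.804 -0.315 -0.504
  outer loop
   vertex 5.0 4.5 3.5
   vertex 5.0 0.5 6.0
   vertex 3.0 1.0 2.5
  endloop
 endfacet
 facet normal 0.793 -0.302 -0.529
  outer loop
   vertex 5.0 4.5 3.5
   vertex 3.0 1.0 2.5
   vertex 4.0 4.5 2.0
  endloop
 endfacet
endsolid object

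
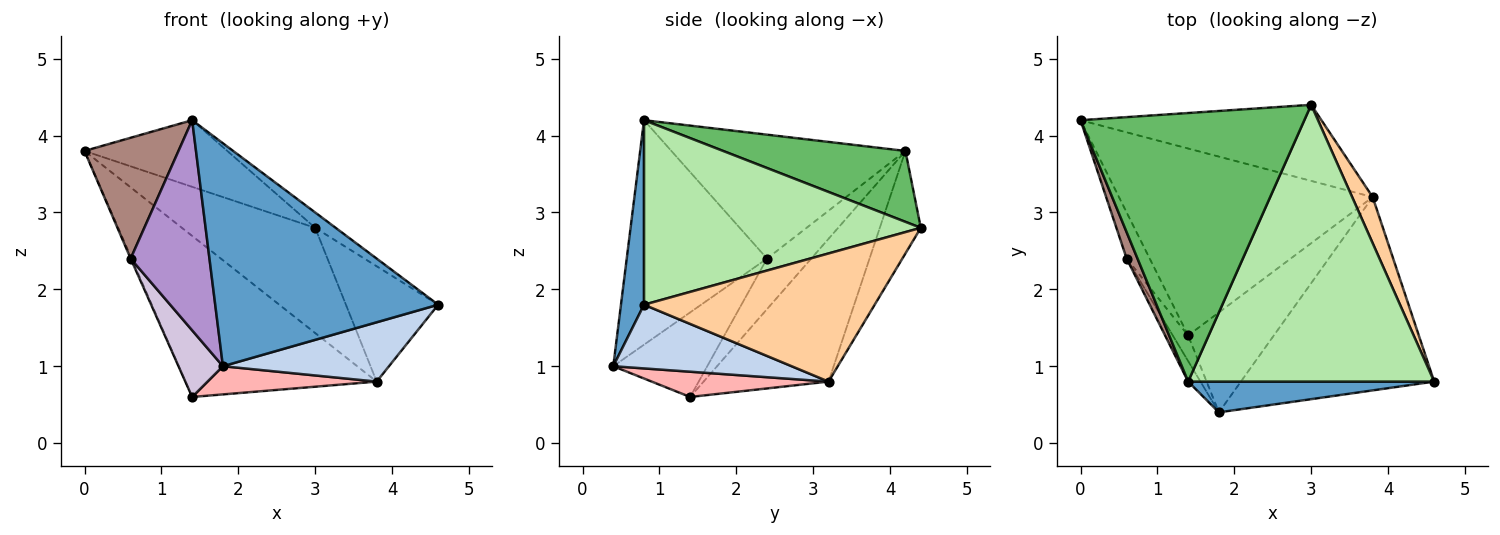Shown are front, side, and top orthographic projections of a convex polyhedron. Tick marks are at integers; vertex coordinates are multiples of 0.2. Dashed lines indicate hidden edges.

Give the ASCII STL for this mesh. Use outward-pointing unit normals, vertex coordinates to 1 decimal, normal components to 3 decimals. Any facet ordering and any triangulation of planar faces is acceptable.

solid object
 facet normal 0.102 -0.985 0.136
  outer loop
   vertex 1.4 0.8 4.2
   vertex 1.8 0.4 1.0
   vertex 4.6 0.8 1.8
  endloop
 endfacet
 facet normal 0.300 -0.280 -0.912
  outer loop
   vertex 3.8 3.2 0.8
   vertex 4.6 0.8 1.8
   vertex 1.8 0.4 1.0
  endloop
 endfacet
 facet normal -0.242 0.786 -0.569
  outer loop
   vertex 3.0 4.4 2.8
   vertex 3.8 3.2 0.8
   vertex 0.0 4.2 3.8
  endloop
 endfacet
 facet normal 0.918 0.367 0.147
  outer loop
   vertex 3.0 4.4 2.8
   vertex 4.6 0.8 1.8
   vertex 3.8 3.2 0.8
  endloop
 endfacet
 facet normal 0.294 0.230 0.928
  outer loop
   vertex 3.0 4.4 2.8
   vertex 0.0 4.2 3.8
   vertex 1.4 0.8 4.2
  endloop
 endfacet
 facet normal 0.599 0.044 0.799
  outer loop
   vertex 3.0 4.4 2.8
   vertex 1.4 0.8 4.2
   vertex 4.6 0.8 1.8
  endloop
 endfacet
 facet normal -0.392 0.600 -0.697
  outer loop
   vertex 1.4 1.4 0.6
   vertex 0.0 4.2 3.8
   vertex 3.8 3.2 0.8
  endloop
 endfacet
 facet normal 0.273 -0.261 -0.926
  outer loop
   vertex 1.4 1.4 0.6
   vertex 3.8 3.2 0.8
   vertex 1.8 0.4 1.0
  endloop
 endfacet
 facet normal -0.871 -0.489 -0.048
  outer loop
   vertex 0.6 2.4 2.4
   vertex 1.8 0.4 1.0
   vertex 1.4 0.8 4.2
  endloop
 endfacet
 facet normal -0.892 -0.422 -0.162
  outer loop
   vertex 0.6 2.4 2.4
   vertex 1.4 1.4 0.6
   vertex 1.8 0.4 1.0
  endloop
 endfacet
 facet normal -0.925 -0.371 0.081
  outer loop
   vertex 0.6 2.4 2.4
   vertex 1.4 0.8 4.2
   vertex 0.0 4.2 3.8
  endloop
 endfacet
 facet normal -0.910 0.020 -0.415
  outer loop
   vertex 0.6 2.4 2.4
   vertex 0.0 4.2 3.8
   vertex 1.4 1.4 0.6
  endloop
 endfacet
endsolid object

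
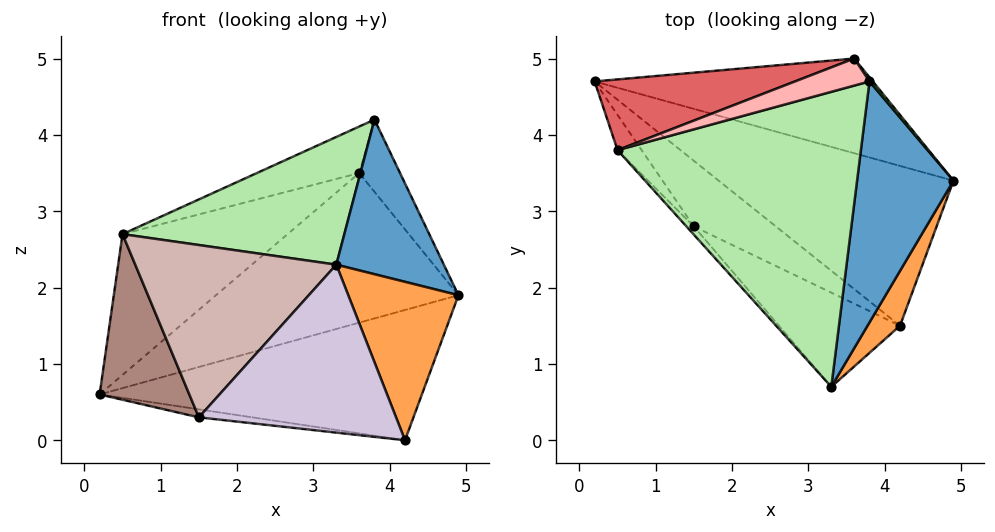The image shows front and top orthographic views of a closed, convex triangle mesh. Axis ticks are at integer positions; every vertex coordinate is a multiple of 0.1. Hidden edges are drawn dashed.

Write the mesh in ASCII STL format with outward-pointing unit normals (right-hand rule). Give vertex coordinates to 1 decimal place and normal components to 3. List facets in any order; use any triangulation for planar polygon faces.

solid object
 facet normal 0.746 -0.359 0.560
  outer loop
   vertex 3.8 4.7 4.2
   vertex 3.3 0.7 2.3
   vertex 4.9 3.4 1.9
  endloop
 endfacet
 facet normal 0.363 0.589 -0.722
  outer loop
   vertex 4.2 1.5 0.0
   vertex 0.2 4.7 0.6
   vertex 4.9 3.4 1.9
  endloop
 endfacet
 facet normal 0.859 -0.484 0.168
  outer loop
   vertex 4.2 1.5 0.0
   vertex 4.9 3.4 1.9
   vertex 3.3 0.7 2.3
  endloop
 endfacet
 facet normal 0.357 0.789 -0.500
  outer loop
   vertex 3.6 5.0 3.5
   vertex 4.9 3.4 1.9
   vertex 0.2 4.7 0.6
  endloop
 endfacet
 facet normal 0.792 0.609 0.035
  outer loop
   vertex 3.6 5.0 3.5
   vertex 3.8 4.7 4.2
   vertex 4.9 3.4 1.9
  endloop
 endfacet
 facet normal -0.295 -0.380 0.877
  outer loop
   vertex 0.5 3.8 2.7
   vertex 3.3 0.7 2.3
   vertex 3.8 4.7 4.2
  endloop
 endfacet
 facet normal -0.419 0.811 0.408
  outer loop
   vertex 0.5 3.8 2.7
   vertex 3.6 5.0 3.5
   vertex 0.2 4.7 0.6
  endloop
 endfacet
 facet normal -0.421 0.784 0.456
  outer loop
   vertex 0.5 3.8 2.7
   vertex 3.8 4.7 4.2
   vertex 3.6 5.0 3.5
  endloop
 endfacet
 facet normal -0.052 0.121 -0.991
  outer loop
   vertex 1.5 2.8 0.3
   vertex 0.2 4.7 0.6
   vertex 4.2 1.5 0.0
  endloop
 endfacet
 facet normal -0.429 -0.788 -0.442
  outer loop
   vertex 1.5 2.8 0.3
   vertex 4.2 1.5 0.0
   vertex 3.3 0.7 2.3
  endloop
 endfacet
 facet normal -0.828 -0.548 -0.117
  outer loop
   vertex 1.5 2.8 0.3
   vertex 0.5 3.8 2.7
   vertex 0.2 4.7 0.6
  endloop
 endfacet
 facet normal -0.744 -0.668 -0.032
  outer loop
   vertex 1.5 2.8 0.3
   vertex 3.3 0.7 2.3
   vertex 0.5 3.8 2.7
  endloop
 endfacet
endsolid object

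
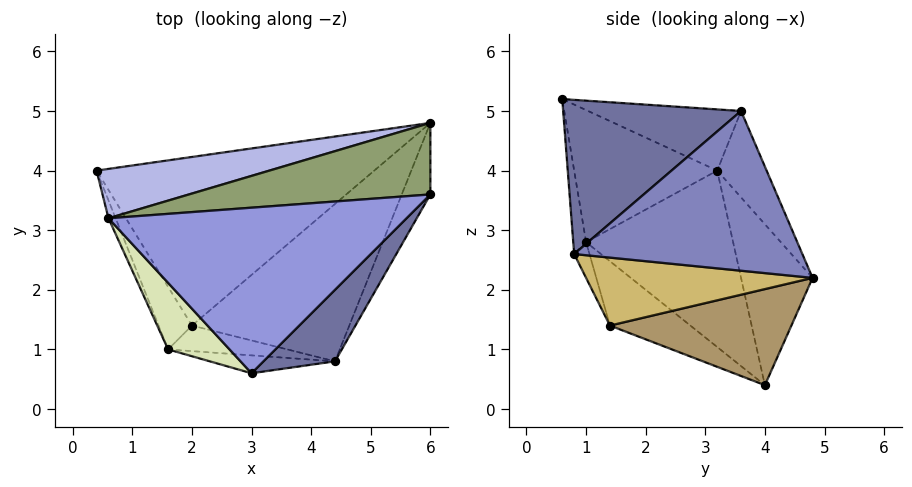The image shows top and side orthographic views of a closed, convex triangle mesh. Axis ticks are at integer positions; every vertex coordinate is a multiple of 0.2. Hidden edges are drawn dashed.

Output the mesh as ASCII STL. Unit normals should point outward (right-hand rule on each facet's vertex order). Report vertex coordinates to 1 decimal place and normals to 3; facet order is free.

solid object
 facet normal 0.681 -0.660 0.316
  outer loop
   vertex 4.4 0.8 2.6
   vertex 6.0 3.6 5.0
   vertex 3.0 0.6 5.2
  endloop
 endfacet
 facet normal 0.910 -0.380 -0.163
  outer loop
   vertex 4.4 0.8 2.6
   vertex 6.0 4.8 2.2
   vertex 6.0 3.6 5.0
  endloop
 endfacet
 facet normal -0.194 0.257 0.947
  outer loop
   vertex 0.6 3.2 4.0
   vertex 3.0 0.6 5.2
   vertex 6.0 3.6 5.0
  endloop
 endfacet
 facet normal -0.208 0.952 0.223
  outer loop
   vertex 0.6 3.2 4.0
   vertex 6.0 4.8 2.2
   vertex 0.4 4.0 0.4
  endloop
 endfacet
 facet normal -0.140 0.910 0.390
  outer loop
   vertex 0.6 3.2 4.0
   vertex 6.0 3.6 5.0
   vertex 6.0 4.8 2.2
  endloop
 endfacet
 facet normal -0.079 -0.990 -0.119
  outer loop
   vertex 1.6 1.0 2.8
   vertex 4.4 0.8 2.6
   vertex 3.0 0.6 5.2
  endloop
 endfacet
 facet normal -0.917 -0.397 -0.037
  outer loop
   vertex 1.6 1.0 2.8
   vertex 0.6 3.2 4.0
   vertex 0.4 4.0 0.4
  endloop
 endfacet
 facet normal -0.763 -0.540 0.355
  outer loop
   vertex 1.6 1.0 2.8
   vertex 3.0 0.6 5.2
   vertex 0.6 3.2 4.0
  endloop
 endfacet
 facet normal 0.323 -0.160 -0.933
  outer loop
   vertex 2.0 1.4 1.4
   vertex 0.4 4.0 0.4
   vertex 6.0 4.8 2.2
  endloop
 endfacet
 facet normal 0.385 -0.243 -0.891
  outer loop
   vertex 2.0 1.4 1.4
   vertex 6.0 4.8 2.2
   vertex 4.4 0.8 2.6
  endloop
 endfacet
 facet normal -0.719 -0.586 -0.373
  outer loop
   vertex 2.0 1.4 1.4
   vertex 1.6 1.0 2.8
   vertex 0.4 4.0 0.4
  endloop
 endfacet
 facet normal -0.089 -0.951 -0.297
  outer loop
   vertex 2.0 1.4 1.4
   vertex 4.4 0.8 2.6
   vertex 1.6 1.0 2.8
  endloop
 endfacet
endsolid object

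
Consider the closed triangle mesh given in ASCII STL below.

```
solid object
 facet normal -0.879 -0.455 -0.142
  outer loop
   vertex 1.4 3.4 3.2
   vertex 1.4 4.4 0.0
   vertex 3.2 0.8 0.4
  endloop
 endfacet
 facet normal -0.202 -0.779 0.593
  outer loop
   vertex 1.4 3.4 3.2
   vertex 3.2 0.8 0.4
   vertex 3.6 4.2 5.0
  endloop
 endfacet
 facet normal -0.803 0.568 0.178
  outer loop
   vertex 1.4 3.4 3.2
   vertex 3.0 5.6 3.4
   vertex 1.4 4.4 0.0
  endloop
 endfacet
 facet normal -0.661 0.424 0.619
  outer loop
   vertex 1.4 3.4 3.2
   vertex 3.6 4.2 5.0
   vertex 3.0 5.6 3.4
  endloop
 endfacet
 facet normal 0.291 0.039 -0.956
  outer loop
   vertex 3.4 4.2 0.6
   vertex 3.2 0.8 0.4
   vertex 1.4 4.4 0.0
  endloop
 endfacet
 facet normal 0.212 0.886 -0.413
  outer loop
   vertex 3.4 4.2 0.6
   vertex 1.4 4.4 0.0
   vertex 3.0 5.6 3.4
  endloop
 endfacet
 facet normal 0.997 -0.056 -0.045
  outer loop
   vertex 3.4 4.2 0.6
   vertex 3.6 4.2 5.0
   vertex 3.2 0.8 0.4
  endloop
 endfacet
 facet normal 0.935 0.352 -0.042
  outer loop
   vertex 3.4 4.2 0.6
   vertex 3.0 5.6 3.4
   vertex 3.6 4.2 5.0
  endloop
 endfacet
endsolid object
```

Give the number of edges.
12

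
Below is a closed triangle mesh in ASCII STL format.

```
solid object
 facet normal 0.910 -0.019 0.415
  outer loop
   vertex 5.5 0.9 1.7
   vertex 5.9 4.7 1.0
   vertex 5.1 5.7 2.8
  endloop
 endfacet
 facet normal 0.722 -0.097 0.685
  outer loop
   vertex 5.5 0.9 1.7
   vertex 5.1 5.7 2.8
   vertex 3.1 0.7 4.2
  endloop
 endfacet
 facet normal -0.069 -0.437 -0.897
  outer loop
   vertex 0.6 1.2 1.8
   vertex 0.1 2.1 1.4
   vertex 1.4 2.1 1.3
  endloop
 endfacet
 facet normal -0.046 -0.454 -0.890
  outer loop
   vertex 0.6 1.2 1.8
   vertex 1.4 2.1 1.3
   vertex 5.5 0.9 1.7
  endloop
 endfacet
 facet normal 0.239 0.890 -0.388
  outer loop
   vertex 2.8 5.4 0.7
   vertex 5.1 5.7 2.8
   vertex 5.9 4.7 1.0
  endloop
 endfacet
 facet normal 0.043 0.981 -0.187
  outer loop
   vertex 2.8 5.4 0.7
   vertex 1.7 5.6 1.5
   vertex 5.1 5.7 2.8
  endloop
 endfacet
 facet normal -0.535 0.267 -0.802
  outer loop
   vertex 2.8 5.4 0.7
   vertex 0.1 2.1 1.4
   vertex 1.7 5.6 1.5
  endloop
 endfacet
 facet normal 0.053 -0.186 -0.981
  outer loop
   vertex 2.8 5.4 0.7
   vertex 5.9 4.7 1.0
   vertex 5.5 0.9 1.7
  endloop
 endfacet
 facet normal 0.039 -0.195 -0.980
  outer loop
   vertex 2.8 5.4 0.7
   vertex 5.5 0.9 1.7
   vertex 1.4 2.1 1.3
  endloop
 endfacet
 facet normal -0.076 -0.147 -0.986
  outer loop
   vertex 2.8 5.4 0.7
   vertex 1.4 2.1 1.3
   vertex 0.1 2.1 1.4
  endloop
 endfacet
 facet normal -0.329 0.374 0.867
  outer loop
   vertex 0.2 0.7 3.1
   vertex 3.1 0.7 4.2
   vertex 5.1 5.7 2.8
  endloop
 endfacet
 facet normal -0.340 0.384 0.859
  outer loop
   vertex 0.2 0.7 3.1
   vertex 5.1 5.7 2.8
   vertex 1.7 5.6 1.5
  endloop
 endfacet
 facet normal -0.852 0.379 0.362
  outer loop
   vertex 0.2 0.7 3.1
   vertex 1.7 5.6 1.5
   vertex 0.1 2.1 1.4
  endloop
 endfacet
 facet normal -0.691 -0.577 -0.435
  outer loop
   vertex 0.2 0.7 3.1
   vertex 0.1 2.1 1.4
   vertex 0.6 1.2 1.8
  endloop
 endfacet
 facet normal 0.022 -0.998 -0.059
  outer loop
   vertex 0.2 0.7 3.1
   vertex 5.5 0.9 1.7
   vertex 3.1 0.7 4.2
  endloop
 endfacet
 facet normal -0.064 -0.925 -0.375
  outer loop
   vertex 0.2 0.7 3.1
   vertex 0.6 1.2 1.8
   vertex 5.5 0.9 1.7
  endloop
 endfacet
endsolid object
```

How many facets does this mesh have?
16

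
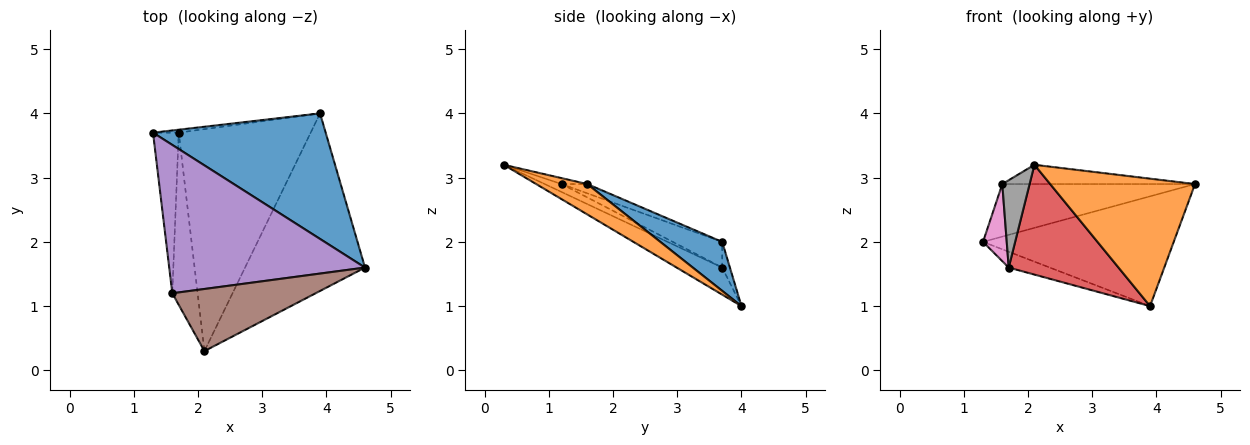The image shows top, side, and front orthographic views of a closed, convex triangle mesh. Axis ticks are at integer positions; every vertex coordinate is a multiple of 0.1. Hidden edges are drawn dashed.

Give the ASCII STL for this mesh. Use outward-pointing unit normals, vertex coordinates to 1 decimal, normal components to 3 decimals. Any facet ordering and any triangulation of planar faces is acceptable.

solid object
 facet normal 0.209 0.644 0.736
  outer loop
   vertex 3.9 4.0 1.0
   vertex 1.3 3.7 2.0
   vertex 4.6 1.6 2.9
  endloop
 endfacet
 facet normal 0.202 -0.571 -0.796
  outer loop
   vertex 3.9 4.0 1.0
   vertex 4.6 1.6 2.9
   vertex 2.1 0.3 3.2
  endloop
 endfacet
 facet normal -0.181 0.967 -0.181
  outer loop
   vertex 1.7 3.7 1.6
   vertex 1.3 3.7 2.0
   vertex 3.9 4.0 1.0
  endloop
 endfacet
 facet normal -0.181 -0.436 -0.882
  outer loop
   vertex 1.7 3.7 1.6
   vertex 3.9 4.0 1.0
   vertex 2.1 0.3 3.2
  endloop
 endfacet
 facet normal -0.044 0.334 0.942
  outer loop
   vertex 1.6 1.2 2.9
   vertex 4.6 1.6 2.9
   vertex 1.3 3.7 2.0
  endloop
 endfacet
 facet normal -0.039 0.296 0.954
  outer loop
   vertex 1.6 1.2 2.9
   vertex 2.1 0.3 3.2
   vertex 4.6 1.6 2.9
  endloop
 endfacet
 facet normal -0.670 -0.321 -0.670
  outer loop
   vertex 1.6 1.2 2.9
   vertex 1.3 3.7 2.0
   vertex 1.7 3.7 1.6
  endloop
 endfacet
 facet normal -0.269 -0.436 -0.859
  outer loop
   vertex 1.6 1.2 2.9
   vertex 1.7 3.7 1.6
   vertex 2.1 0.3 3.2
  endloop
 endfacet
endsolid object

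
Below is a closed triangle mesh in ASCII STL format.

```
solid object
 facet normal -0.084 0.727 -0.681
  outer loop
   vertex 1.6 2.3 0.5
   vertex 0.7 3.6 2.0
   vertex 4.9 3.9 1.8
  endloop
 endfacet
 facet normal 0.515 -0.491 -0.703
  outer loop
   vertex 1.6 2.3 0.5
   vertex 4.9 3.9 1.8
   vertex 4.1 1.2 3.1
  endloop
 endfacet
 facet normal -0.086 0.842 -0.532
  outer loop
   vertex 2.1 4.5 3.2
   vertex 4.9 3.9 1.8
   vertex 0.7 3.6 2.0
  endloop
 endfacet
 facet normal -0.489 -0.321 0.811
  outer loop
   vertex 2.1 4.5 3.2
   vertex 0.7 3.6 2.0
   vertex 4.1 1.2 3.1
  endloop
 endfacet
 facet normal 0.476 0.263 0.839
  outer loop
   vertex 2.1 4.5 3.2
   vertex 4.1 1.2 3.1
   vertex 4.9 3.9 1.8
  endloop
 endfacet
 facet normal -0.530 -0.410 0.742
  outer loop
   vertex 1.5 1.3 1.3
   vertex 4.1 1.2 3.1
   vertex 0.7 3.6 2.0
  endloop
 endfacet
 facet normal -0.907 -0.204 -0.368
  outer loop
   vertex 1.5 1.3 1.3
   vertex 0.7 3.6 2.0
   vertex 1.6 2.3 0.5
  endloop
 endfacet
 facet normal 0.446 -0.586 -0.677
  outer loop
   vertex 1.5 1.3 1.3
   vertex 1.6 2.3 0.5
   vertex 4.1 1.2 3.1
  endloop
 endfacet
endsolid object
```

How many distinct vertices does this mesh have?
6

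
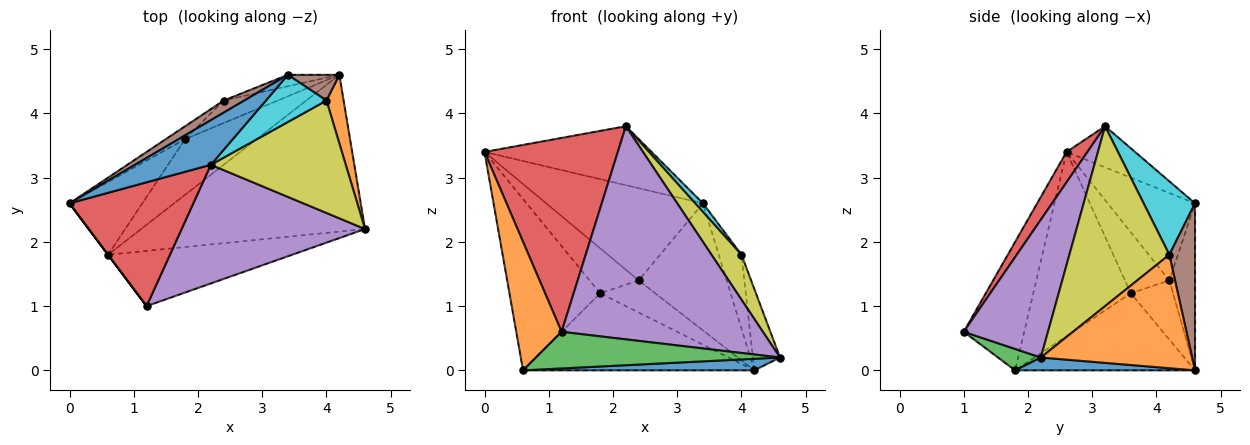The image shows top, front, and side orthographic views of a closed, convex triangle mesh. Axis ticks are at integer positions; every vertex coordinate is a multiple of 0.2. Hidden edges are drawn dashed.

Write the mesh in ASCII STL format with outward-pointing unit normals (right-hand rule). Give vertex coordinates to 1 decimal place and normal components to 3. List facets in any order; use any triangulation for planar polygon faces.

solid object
 facet normal -0.311 0.758 0.573
  outer loop
   vertex 2.2 3.2 3.8
   vertex 3.4 4.6 2.6
   vertex 0.0 2.6 3.4
  endloop
 endfacet
 facet normal -0.800 -0.600 0.000
  outer loop
   vertex 1.2 1.0 0.6
   vertex 0.0 2.6 3.4
   vertex 0.6 1.8 0.0
  endloop
 endfacet
 facet normal 0.096 -0.550 -0.830
  outer loop
   vertex 1.2 1.0 0.6
   vertex 0.6 1.8 0.0
   vertex 4.6 2.2 0.2
  endloop
 endfacet
 facet normal 0.131 -0.836 0.534
  outer loop
   vertex 1.2 1.0 0.6
   vertex 2.2 3.2 3.8
   vertex 0.0 2.6 3.4
  endloop
 endfacet
 facet normal 0.343 -0.821 0.457
  outer loop
   vertex 1.2 1.0 0.6
   vertex 4.6 2.2 0.2
   vertex 2.2 3.2 3.8
  endloop
 endfacet
 facet normal -0.484 0.868 0.114
  outer loop
   vertex 2.4 4.2 1.4
   vertex 0.0 2.6 3.4
   vertex 3.4 4.6 2.6
  endloop
 endfacet
 facet normal -0.703 0.654 -0.278
  outer loop
   vertex 1.8 3.6 1.2
   vertex 0.6 1.8 0.0
   vertex 0.0 2.6 3.4
  endloop
 endfacet
 facet normal -0.656 0.725 -0.207
  outer loop
   vertex 1.8 3.6 1.2
   vertex 0.0 2.6 3.4
   vertex 2.4 4.2 1.4
  endloop
 endfacet
 facet normal 0.778 -0.233 0.583
  outer loop
   vertex 4.0 4.2 1.8
   vertex 2.2 3.2 3.8
   vertex 4.6 2.2 0.2
  endloop
 endfacet
 facet normal 0.766 -0.115 0.632
  outer loop
   vertex 4.0 4.2 1.8
   vertex 3.4 4.6 2.6
   vertex 2.2 3.2 3.8
  endloop
 endfacet
 facet normal 0.057 -0.073 -0.996
  outer loop
   vertex 4.2 4.6 0.0
   vertex 4.6 2.2 0.2
   vertex 0.6 1.8 0.0
  endloop
 endfacet
 facet normal 0.974 0.175 0.147
  outer loop
   vertex 4.2 4.6 0.0
   vertex 4.0 4.2 1.8
   vertex 4.6 2.2 0.2
  endloop
 endfacet
 facet normal -0.533 0.686 -0.495
  outer loop
   vertex 4.2 4.6 0.0
   vertex 0.6 1.8 0.0
   vertex 1.8 3.6 1.2
  endloop
 endfacet
 facet normal -0.532 0.694 -0.486
  outer loop
   vertex 4.2 4.6 0.0
   vertex 1.8 3.6 1.2
   vertex 2.4 4.2 1.4
  endloop
 endfacet
 facet normal -0.279 0.956 -0.086
  outer loop
   vertex 4.2 4.6 0.0
   vertex 2.4 4.2 1.4
   vertex 3.4 4.6 2.6
  endloop
 endfacet
 facet normal 0.730 0.646 0.225
  outer loop
   vertex 4.2 4.6 0.0
   vertex 3.4 4.6 2.6
   vertex 4.0 4.2 1.8
  endloop
 endfacet
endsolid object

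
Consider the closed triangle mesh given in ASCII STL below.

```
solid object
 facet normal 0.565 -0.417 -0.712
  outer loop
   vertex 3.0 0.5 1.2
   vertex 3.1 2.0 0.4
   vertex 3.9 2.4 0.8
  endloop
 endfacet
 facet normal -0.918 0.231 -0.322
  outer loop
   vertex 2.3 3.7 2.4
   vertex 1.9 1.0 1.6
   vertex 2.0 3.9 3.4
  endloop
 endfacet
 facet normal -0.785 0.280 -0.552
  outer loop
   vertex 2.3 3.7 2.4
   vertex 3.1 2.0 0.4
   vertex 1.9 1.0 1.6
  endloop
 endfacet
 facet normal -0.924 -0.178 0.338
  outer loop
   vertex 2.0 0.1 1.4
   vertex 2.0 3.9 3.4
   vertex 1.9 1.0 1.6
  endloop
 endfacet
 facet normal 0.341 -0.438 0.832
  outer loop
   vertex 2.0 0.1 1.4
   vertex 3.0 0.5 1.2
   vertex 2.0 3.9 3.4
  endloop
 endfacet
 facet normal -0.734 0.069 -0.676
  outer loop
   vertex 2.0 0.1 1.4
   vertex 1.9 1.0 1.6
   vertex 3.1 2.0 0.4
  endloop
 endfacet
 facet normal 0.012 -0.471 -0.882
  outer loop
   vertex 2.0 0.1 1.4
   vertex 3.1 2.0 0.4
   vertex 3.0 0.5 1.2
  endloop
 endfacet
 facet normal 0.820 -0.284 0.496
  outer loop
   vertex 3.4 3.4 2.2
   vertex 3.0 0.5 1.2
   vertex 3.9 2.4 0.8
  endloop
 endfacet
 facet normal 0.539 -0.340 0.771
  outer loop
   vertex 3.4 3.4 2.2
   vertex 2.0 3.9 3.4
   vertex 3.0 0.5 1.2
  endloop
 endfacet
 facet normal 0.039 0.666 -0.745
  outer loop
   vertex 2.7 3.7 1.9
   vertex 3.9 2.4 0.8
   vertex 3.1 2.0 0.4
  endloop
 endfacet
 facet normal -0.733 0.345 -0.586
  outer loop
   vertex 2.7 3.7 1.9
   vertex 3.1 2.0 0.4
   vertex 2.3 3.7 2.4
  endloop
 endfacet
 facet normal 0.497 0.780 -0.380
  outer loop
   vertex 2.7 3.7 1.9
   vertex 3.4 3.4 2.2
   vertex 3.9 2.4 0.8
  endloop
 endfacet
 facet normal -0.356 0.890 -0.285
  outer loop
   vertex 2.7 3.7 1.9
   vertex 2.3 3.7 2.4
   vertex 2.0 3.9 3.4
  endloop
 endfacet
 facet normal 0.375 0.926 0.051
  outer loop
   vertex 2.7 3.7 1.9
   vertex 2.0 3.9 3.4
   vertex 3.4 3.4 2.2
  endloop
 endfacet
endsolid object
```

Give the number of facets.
14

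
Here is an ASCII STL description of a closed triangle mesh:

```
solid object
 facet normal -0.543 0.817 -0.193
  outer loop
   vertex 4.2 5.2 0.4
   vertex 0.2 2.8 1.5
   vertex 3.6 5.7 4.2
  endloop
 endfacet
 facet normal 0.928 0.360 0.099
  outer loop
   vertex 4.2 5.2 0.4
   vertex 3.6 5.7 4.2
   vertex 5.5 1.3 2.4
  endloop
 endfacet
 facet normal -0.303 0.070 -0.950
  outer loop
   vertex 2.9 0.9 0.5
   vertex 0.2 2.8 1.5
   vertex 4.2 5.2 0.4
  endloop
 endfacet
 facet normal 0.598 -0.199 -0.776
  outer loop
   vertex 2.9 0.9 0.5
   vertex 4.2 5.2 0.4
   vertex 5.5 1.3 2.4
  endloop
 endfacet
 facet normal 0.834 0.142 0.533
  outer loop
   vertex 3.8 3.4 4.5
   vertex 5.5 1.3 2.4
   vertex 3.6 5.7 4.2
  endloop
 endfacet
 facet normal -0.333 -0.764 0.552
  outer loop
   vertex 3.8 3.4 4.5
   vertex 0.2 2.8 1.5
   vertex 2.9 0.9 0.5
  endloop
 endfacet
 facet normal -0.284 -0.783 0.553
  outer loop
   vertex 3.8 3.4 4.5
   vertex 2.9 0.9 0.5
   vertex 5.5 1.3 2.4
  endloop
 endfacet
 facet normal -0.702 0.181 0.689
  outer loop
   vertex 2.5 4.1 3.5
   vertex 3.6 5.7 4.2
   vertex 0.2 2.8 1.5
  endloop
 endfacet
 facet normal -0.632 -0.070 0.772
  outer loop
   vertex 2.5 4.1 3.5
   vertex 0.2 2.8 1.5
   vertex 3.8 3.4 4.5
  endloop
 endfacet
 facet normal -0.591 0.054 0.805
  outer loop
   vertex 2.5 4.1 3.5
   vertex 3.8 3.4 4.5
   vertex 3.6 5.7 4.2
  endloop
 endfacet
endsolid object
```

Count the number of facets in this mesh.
10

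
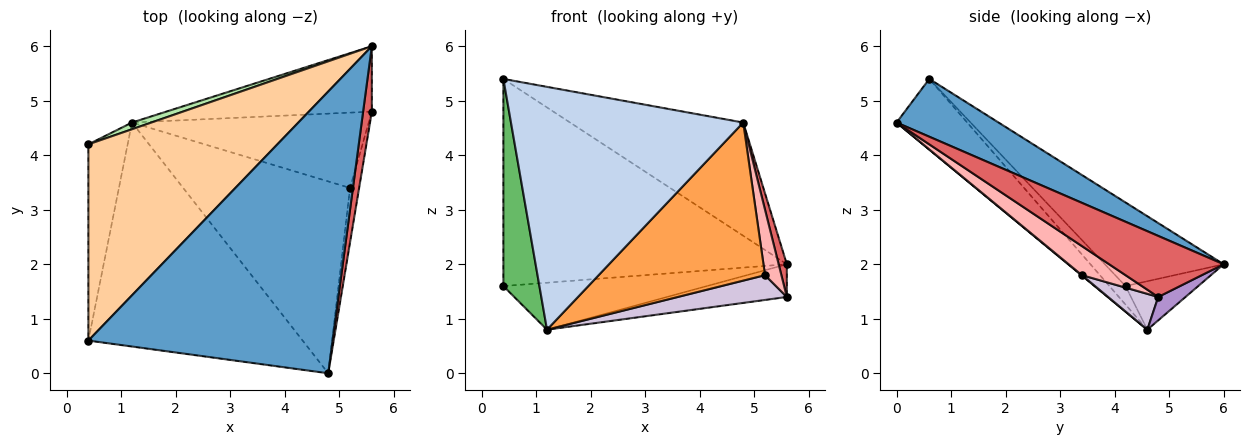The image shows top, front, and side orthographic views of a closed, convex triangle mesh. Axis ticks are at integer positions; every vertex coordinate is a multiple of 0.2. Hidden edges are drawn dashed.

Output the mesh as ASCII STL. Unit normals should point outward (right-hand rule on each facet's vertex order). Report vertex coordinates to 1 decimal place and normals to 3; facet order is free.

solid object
 facet normal 0.214 0.364 0.906
  outer loop
   vertex 4.8 0.0 4.6
   vertex 5.6 6.0 2.0
   vertex 0.4 0.6 5.4
  endloop
 endfacet
 facet normal -0.218 -0.717 -0.662
  outer loop
   vertex 1.2 4.6 0.8
   vertex 4.8 0.0 4.6
   vertex 0.4 0.6 5.4
  endloop
 endfacet
 facet normal 0.002 -0.636 -0.772
  outer loop
   vertex 5.2 3.4 1.8
   vertex 4.8 0.0 4.6
   vertex 1.2 4.6 0.8
  endloop
 endfacet
 facet normal -0.291 0.695 0.658
  outer loop
   vertex 0.4 4.2 1.6
   vertex 0.4 0.6 5.4
   vertex 5.6 6.0 2.0
  endloop
 endfacet
 facet normal -0.309 -0.690 -0.654
  outer loop
   vertex 0.4 4.2 1.6
   vertex 1.2 4.6 0.8
   vertex 0.4 0.6 5.4
  endloop
 endfacet
 facet normal -0.333 0.933 0.133
  outer loop
   vertex 0.4 4.2 1.6
   vertex 5.6 6.0 2.0
   vertex 1.2 4.6 0.8
  endloop
 endfacet
 facet normal 0.987 -0.071 0.141
  outer loop
   vertex 5.6 4.8 1.4
   vertex 5.6 6.0 2.0
   vertex 4.8 0.0 4.6
  endloop
 endfacet
 facet normal 0.899 -0.337 -0.281
  outer loop
   vertex 5.6 4.8 1.4
   vertex 4.8 0.0 4.6
   vertex 5.2 3.4 1.8
  endloop
 endfacet
 facet normal 0.101 0.445 -0.890
  outer loop
   vertex 5.6 4.8 1.4
   vertex 1.2 4.6 0.8
   vertex 5.6 6.0 2.0
  endloop
 endfacet
 facet normal 0.142 -0.309 -0.940
  outer loop
   vertex 5.6 4.8 1.4
   vertex 5.2 3.4 1.8
   vertex 1.2 4.6 0.8
  endloop
 endfacet
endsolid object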